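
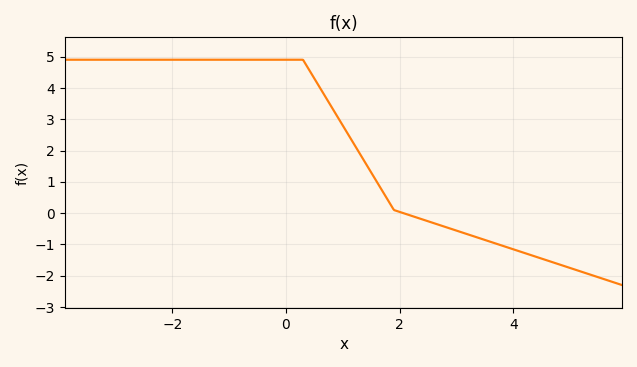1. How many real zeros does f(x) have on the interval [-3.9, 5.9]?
1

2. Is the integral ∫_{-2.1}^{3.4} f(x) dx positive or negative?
positive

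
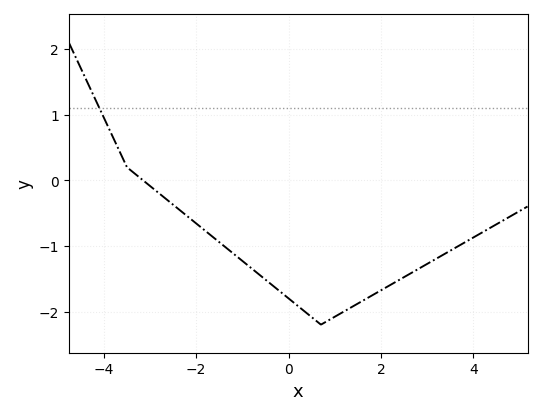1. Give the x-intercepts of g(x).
-3.2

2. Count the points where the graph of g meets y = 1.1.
1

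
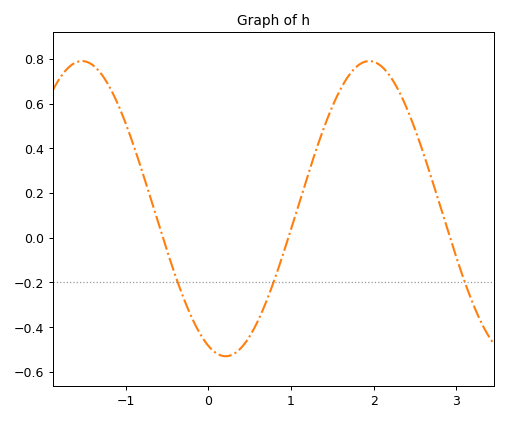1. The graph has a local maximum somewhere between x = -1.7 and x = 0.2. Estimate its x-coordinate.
-1.53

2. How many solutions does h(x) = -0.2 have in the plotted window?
3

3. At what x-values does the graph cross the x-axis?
-0.549, 0.968, 2.92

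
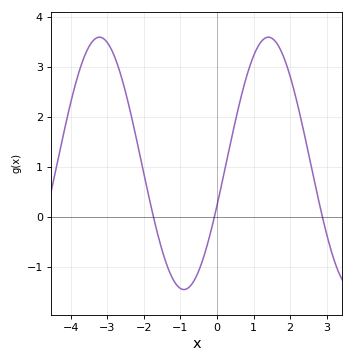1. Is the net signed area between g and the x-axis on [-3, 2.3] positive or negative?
positive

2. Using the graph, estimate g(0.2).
0.897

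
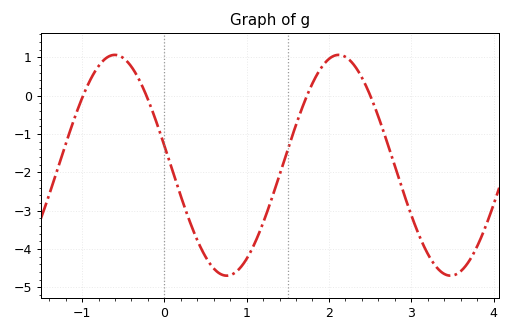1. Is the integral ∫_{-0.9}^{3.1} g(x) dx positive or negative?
negative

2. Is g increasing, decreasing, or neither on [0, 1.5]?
neither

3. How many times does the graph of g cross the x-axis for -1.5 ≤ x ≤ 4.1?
4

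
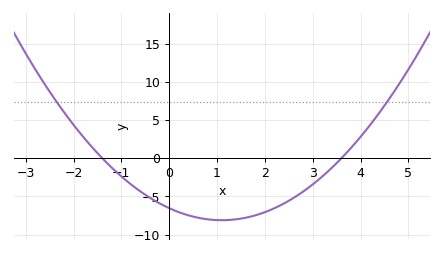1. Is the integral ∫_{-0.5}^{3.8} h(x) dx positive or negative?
negative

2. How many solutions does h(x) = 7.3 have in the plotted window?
2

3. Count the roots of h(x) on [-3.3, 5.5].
2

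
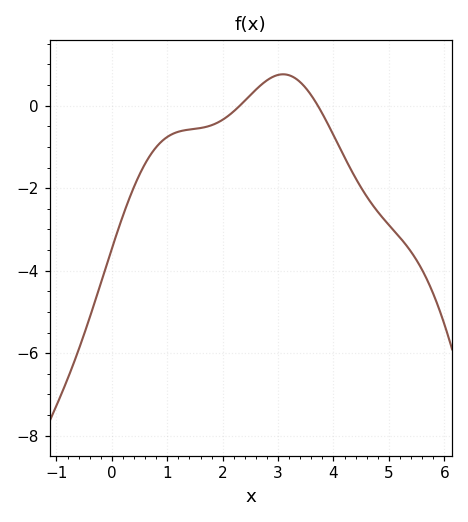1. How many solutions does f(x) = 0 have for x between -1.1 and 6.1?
2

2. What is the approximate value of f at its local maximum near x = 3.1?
0.759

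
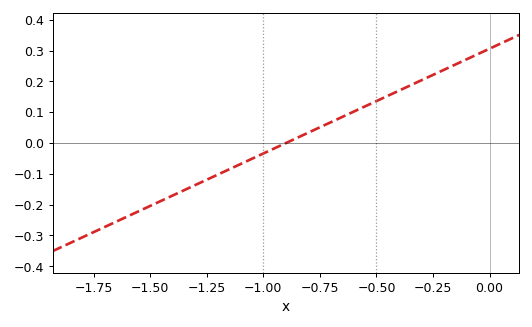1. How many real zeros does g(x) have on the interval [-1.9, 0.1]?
1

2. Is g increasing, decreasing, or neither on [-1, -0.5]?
increasing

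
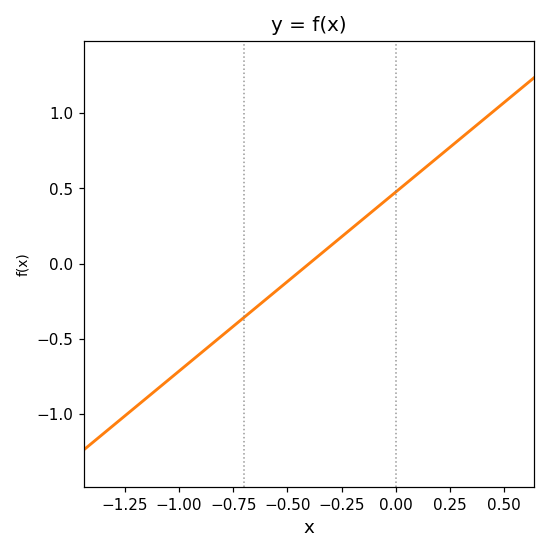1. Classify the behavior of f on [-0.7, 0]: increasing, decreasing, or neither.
increasing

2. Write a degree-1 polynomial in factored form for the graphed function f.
y = 1.19(x + 0.4)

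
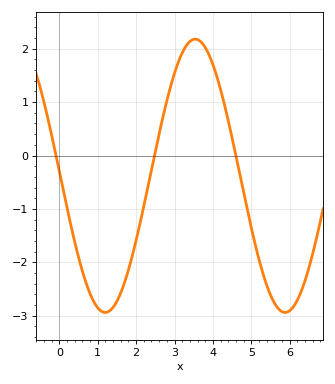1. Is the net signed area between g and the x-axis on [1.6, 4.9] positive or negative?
positive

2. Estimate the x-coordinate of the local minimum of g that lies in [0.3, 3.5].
1.19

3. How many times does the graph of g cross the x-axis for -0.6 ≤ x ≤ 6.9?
3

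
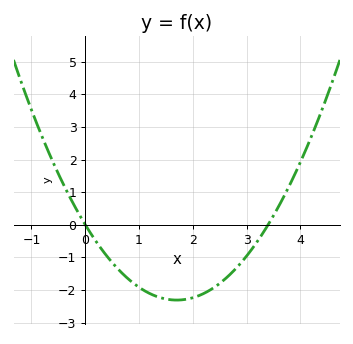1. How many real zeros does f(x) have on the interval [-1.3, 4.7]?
2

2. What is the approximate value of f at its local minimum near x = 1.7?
-2.3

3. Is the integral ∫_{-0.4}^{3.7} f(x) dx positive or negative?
negative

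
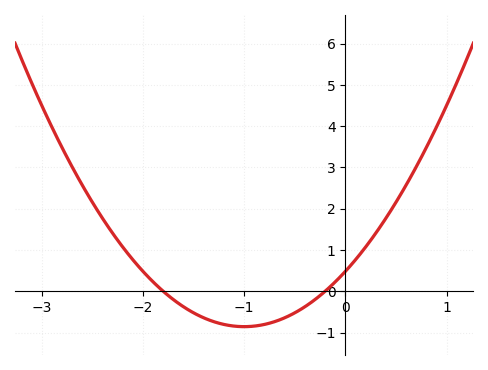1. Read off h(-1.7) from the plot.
-0.201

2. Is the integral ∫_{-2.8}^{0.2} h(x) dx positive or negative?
positive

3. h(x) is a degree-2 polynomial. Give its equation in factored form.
y = 1.34(x + 1.8)(x + 0.2)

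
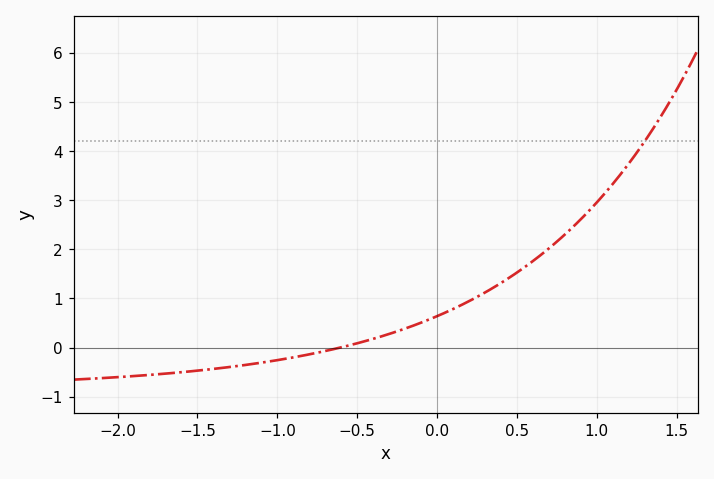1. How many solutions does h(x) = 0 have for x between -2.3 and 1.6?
1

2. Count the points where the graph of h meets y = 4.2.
1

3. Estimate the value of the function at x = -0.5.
0.088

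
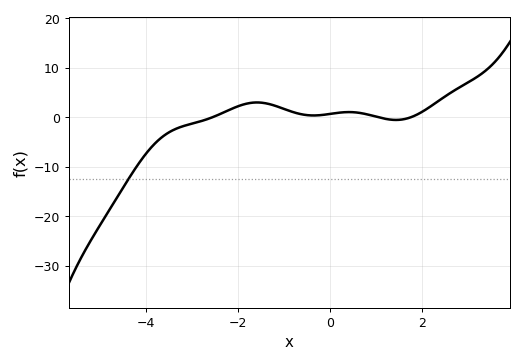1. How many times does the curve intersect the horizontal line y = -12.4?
1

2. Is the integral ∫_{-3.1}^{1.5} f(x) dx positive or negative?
positive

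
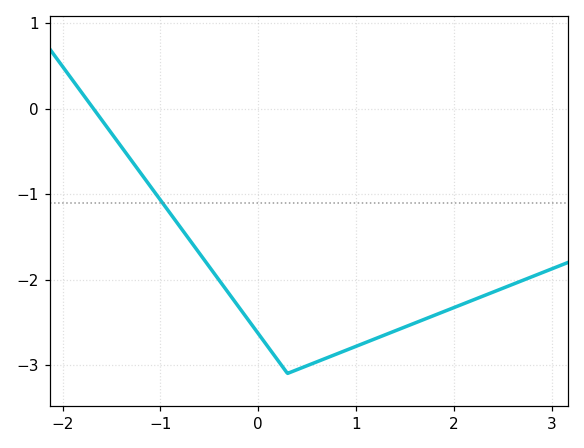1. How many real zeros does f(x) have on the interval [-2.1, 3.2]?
1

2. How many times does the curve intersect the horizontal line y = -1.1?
1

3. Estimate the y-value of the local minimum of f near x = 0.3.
-3.1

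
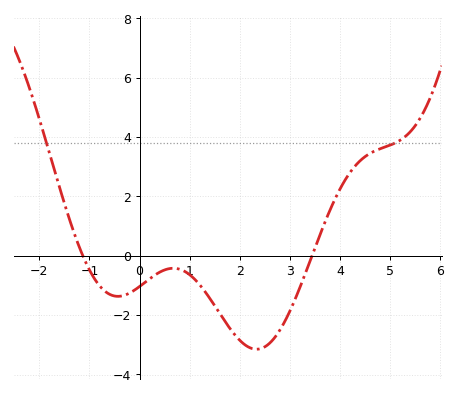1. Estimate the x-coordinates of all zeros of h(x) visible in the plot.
-1.2, 3.4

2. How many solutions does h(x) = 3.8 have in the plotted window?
2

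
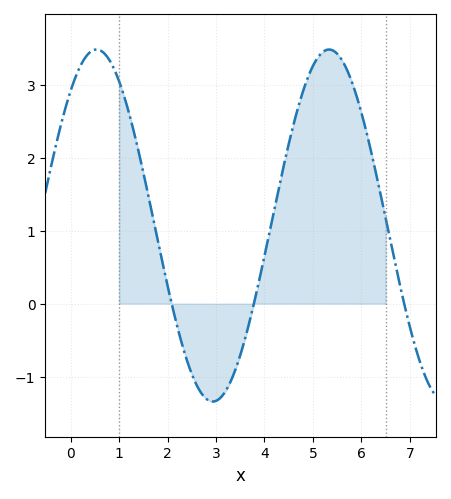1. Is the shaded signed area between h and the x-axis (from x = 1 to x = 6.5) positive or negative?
positive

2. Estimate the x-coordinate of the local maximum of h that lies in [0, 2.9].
0.6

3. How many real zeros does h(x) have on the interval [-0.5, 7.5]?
3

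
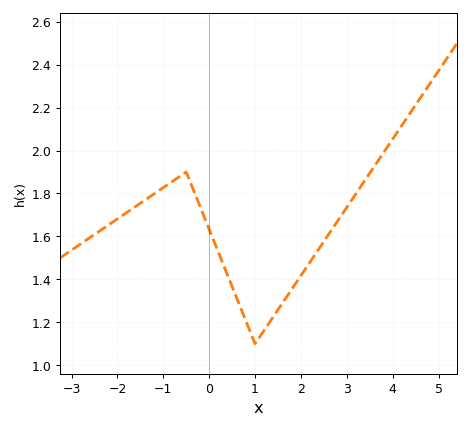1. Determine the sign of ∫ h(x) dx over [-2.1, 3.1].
positive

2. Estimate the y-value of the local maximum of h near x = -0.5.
1.9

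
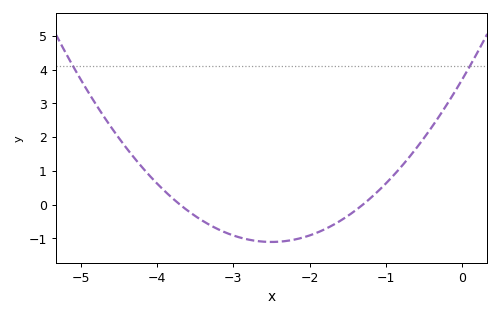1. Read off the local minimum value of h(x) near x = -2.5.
-1.1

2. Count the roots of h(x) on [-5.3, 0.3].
2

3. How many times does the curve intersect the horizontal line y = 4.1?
2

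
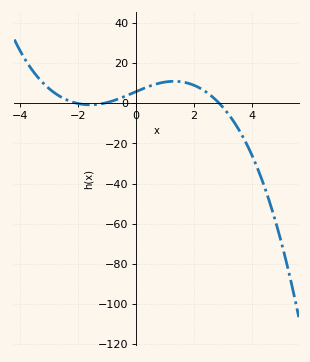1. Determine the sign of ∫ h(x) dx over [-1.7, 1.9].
positive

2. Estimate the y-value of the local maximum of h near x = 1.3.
10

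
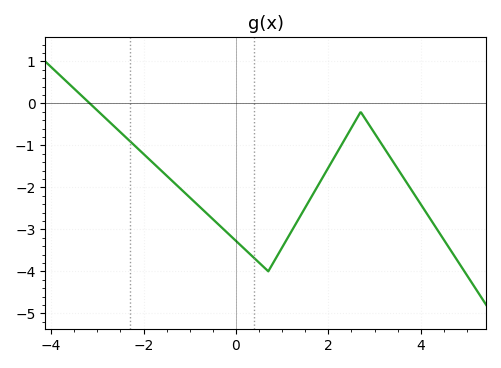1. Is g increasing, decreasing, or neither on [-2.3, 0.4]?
decreasing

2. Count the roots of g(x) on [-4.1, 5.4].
1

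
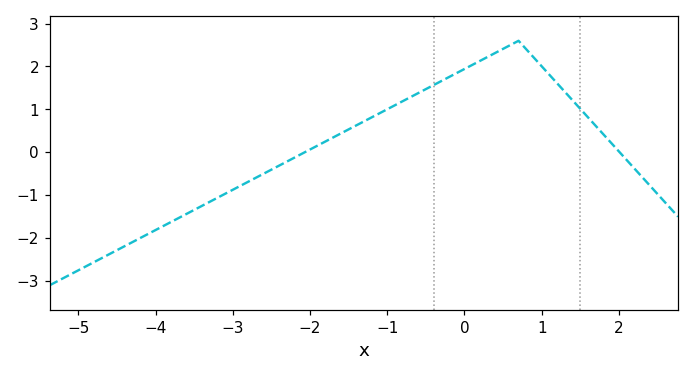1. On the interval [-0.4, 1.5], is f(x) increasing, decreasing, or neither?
neither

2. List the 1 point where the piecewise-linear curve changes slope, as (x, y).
(0.7, 2.6)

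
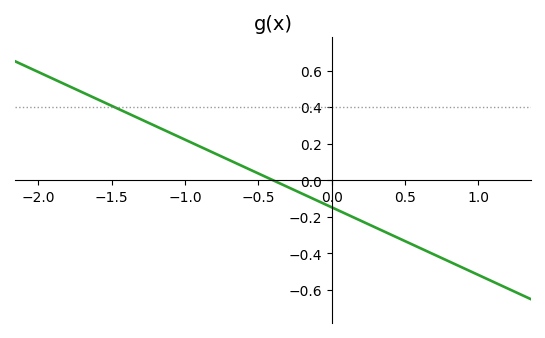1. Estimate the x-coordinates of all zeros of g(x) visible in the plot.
-0.4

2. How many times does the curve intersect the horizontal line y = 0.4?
1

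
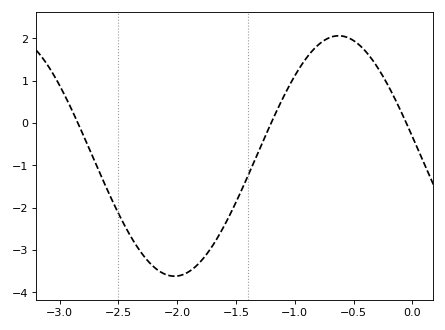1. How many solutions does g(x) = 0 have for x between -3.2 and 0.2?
3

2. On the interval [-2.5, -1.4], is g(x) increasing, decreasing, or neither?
neither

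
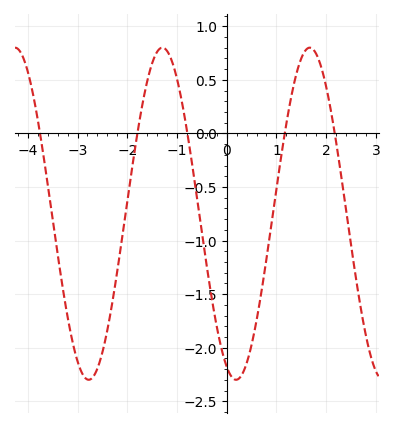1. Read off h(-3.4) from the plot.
-1.13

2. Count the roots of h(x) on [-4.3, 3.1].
5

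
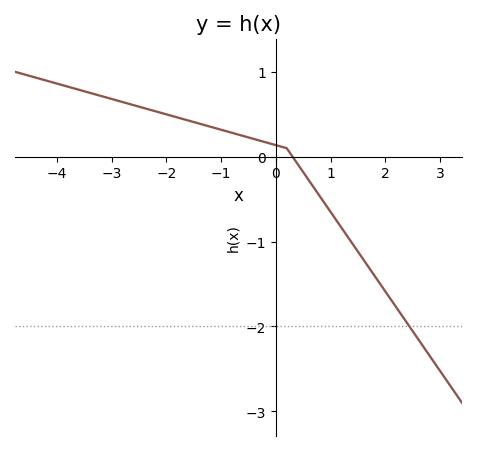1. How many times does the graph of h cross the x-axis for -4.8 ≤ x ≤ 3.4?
1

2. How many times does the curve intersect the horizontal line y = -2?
1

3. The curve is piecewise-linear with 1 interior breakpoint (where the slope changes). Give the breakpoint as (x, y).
(0.2, 0.1)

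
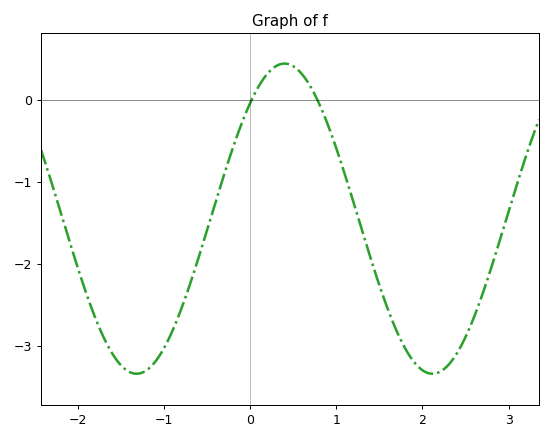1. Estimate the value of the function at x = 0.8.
-0.045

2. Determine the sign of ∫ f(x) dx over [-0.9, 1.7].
negative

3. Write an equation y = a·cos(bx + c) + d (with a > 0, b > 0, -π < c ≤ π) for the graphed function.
y = 1.89cos(1.83x - 0.732) - 1.45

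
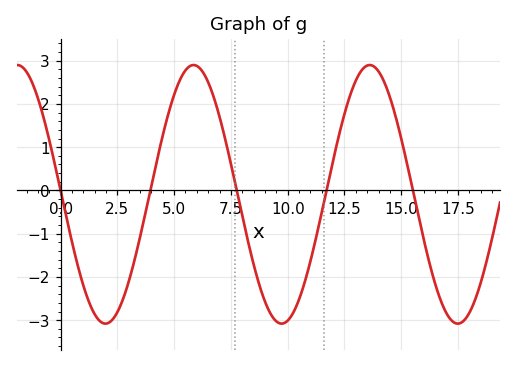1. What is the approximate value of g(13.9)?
2.82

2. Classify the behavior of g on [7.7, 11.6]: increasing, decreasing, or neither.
neither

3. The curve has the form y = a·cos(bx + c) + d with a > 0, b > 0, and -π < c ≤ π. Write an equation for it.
y = 2.99cos(0.81x + 1.54) - 0.09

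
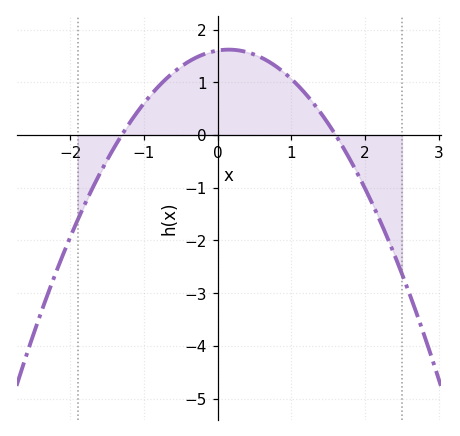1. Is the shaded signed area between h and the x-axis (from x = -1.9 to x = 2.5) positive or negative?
positive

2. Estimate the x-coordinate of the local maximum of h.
0.2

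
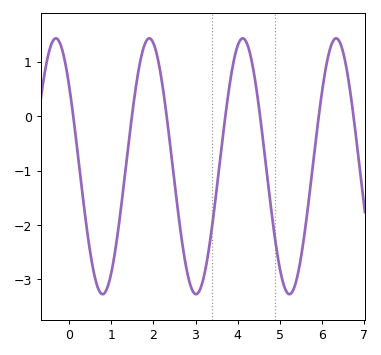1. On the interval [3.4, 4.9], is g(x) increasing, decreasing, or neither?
neither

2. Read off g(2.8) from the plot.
-2.9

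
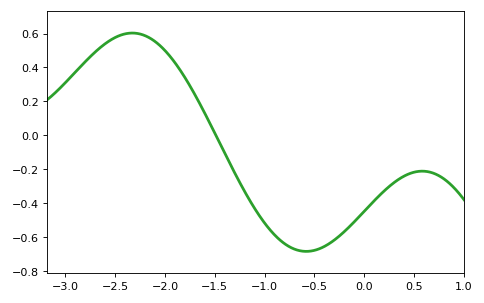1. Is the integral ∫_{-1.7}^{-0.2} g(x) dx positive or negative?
negative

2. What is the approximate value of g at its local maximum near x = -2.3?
0.603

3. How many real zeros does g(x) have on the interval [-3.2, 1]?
1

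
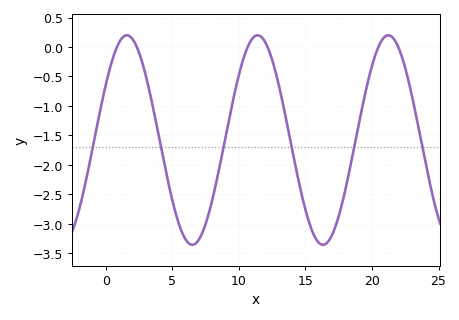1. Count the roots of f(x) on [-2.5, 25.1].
6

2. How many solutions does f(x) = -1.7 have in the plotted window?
6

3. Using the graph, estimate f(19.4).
-0.885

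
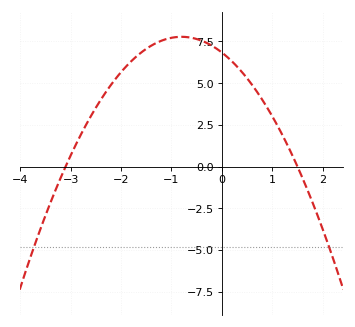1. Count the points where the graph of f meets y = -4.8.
2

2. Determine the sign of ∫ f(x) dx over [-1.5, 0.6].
positive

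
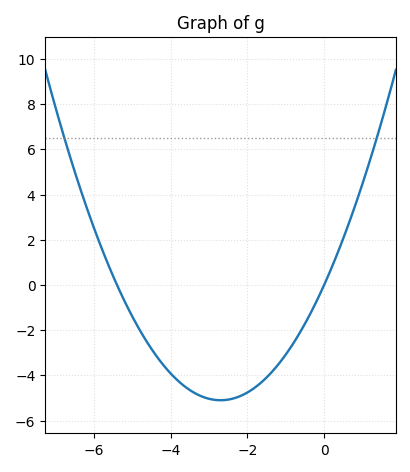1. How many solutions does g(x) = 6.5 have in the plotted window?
2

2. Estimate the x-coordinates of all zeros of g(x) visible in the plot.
-5.4, 0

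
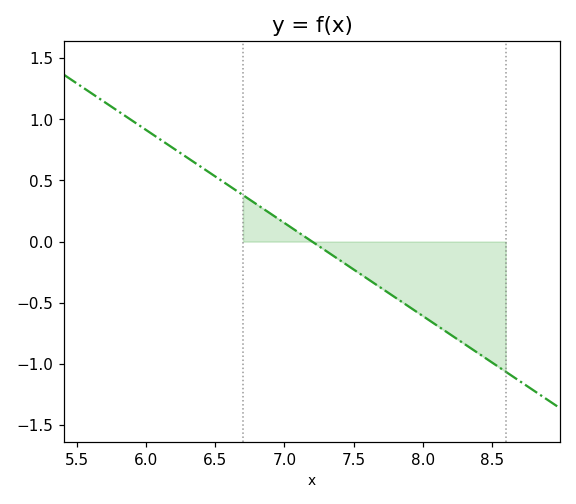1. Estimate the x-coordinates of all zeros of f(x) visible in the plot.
7.2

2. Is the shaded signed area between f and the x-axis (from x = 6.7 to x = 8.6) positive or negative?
negative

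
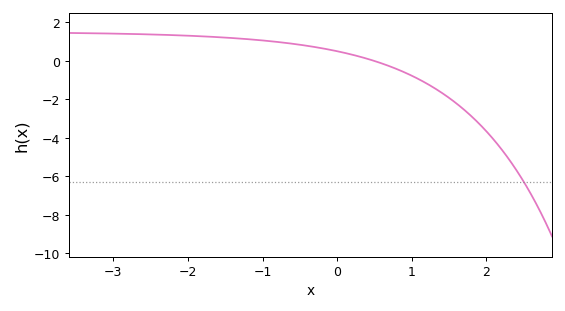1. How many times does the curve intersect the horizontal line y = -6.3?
1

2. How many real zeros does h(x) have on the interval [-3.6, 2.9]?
1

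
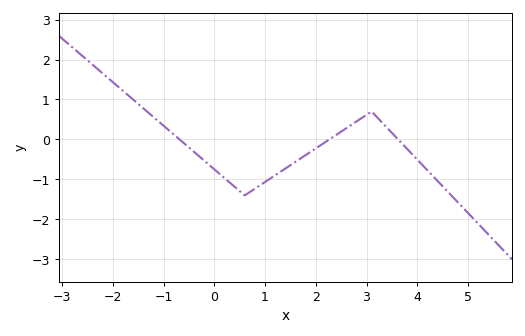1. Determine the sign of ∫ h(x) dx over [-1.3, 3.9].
negative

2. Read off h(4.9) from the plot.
-1.7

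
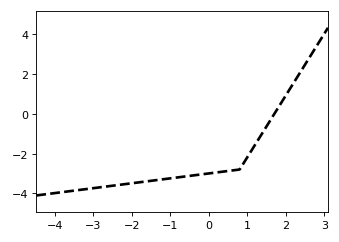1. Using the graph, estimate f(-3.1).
-3.8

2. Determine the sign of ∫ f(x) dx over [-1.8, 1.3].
negative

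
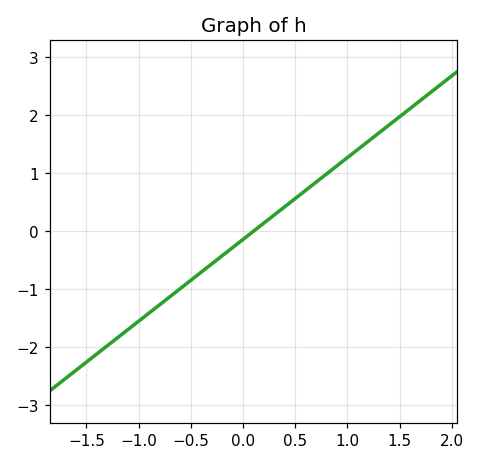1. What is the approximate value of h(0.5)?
0.564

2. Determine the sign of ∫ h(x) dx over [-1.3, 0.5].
negative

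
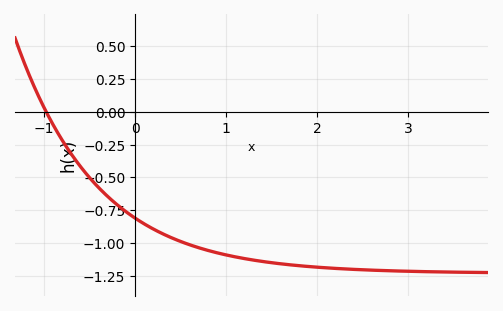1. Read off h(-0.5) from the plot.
-0.5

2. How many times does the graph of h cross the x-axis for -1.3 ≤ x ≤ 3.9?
1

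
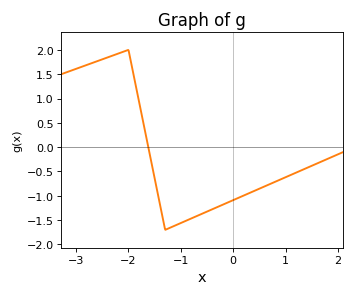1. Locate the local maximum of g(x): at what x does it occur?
-2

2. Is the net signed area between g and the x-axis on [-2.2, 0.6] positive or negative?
negative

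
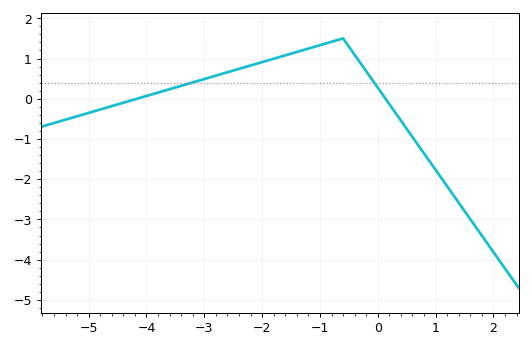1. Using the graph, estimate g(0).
0.274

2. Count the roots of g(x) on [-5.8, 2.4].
2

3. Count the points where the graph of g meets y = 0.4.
2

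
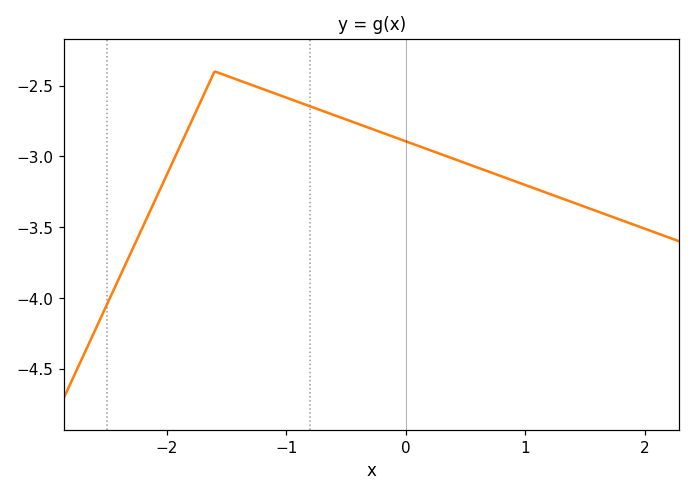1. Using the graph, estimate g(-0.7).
-2.7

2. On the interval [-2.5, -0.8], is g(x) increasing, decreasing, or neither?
neither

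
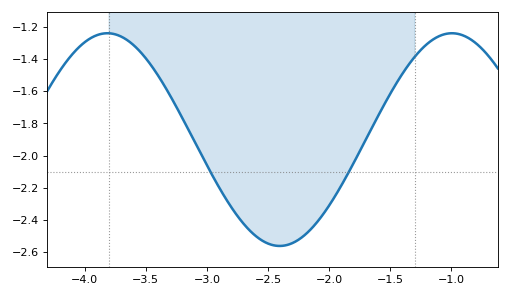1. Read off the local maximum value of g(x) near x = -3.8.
-1.24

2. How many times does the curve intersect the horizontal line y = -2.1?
2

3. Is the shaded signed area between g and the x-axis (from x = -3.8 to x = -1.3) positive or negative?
negative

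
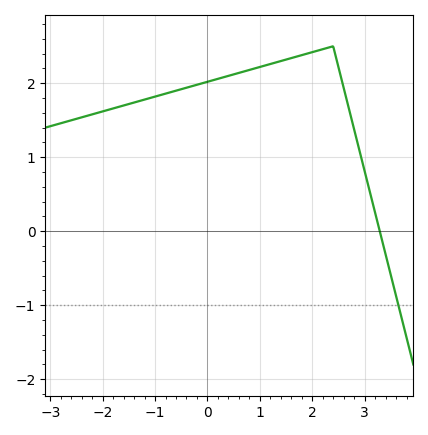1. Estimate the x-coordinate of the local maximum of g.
2.4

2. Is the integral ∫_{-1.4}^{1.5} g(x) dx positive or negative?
positive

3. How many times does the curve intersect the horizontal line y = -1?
1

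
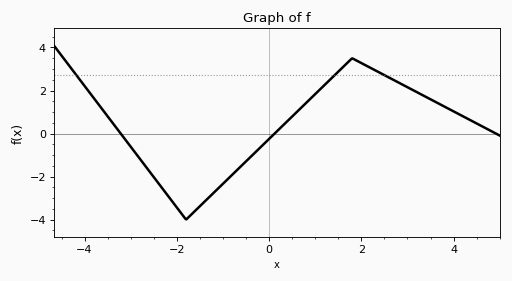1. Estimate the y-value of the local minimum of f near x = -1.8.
-4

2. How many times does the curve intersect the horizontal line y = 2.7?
3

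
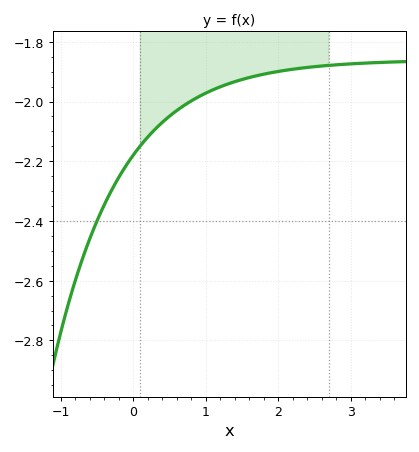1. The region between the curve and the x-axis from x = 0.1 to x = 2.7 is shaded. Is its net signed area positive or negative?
negative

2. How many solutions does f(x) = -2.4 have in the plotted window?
1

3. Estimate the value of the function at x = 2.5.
-1.88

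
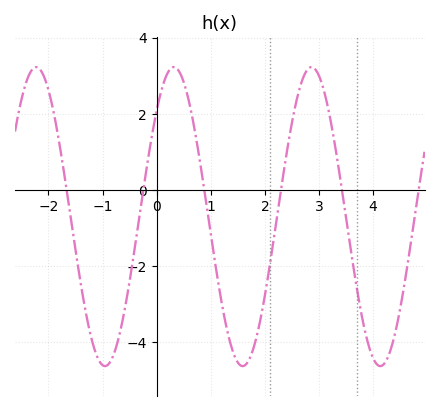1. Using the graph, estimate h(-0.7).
-3.8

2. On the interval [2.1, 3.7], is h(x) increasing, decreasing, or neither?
neither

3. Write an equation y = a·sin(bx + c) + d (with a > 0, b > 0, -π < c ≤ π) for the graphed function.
y = 3.93sin(2.5x + 0.79) - 0.7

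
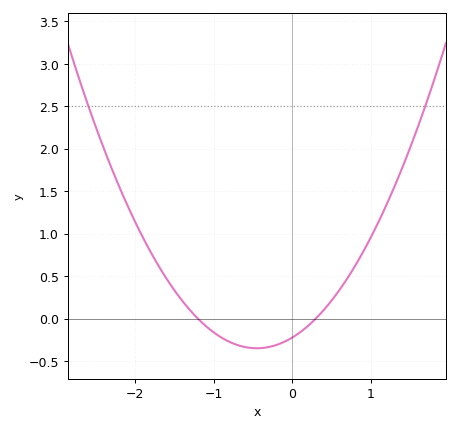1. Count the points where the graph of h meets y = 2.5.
2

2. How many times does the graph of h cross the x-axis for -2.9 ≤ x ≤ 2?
2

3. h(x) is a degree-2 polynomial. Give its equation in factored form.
y = 0.62(x + 1.2)(x - 0.3)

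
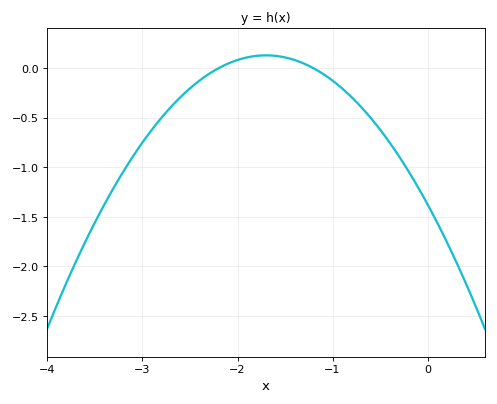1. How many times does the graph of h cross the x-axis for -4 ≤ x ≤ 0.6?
2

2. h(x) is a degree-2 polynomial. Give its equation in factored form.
y = -0.52(x + 2.2)(x + 1.2)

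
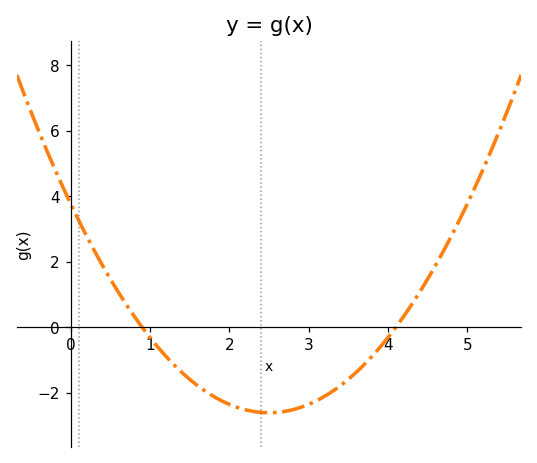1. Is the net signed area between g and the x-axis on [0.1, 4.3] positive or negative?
negative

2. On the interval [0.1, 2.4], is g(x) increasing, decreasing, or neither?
decreasing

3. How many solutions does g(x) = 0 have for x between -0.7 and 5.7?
2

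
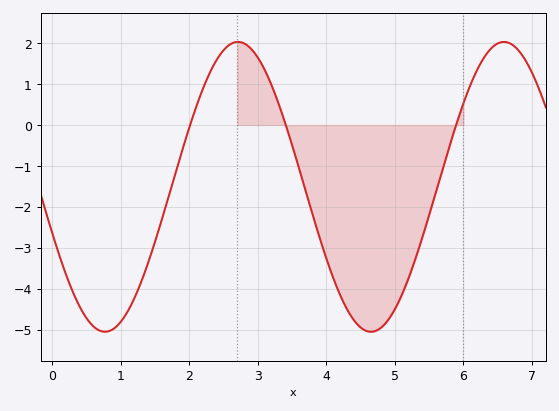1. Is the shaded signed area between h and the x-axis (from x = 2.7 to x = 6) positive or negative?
negative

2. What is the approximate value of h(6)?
0.535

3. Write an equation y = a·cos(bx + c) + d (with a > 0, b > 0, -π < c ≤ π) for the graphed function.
y = 3.54cos(1.62x + 1.89) - 1.51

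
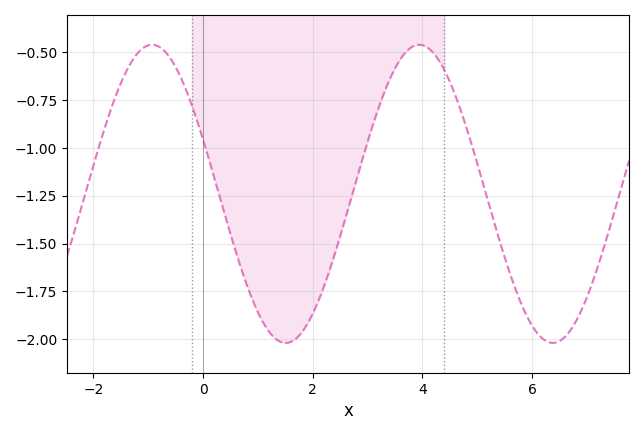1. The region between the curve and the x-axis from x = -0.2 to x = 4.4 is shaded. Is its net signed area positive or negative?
negative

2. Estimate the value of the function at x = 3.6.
-0.534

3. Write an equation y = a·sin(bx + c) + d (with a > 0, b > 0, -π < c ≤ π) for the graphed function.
y = 0.78sin(1.29x + 2.77) - 1.24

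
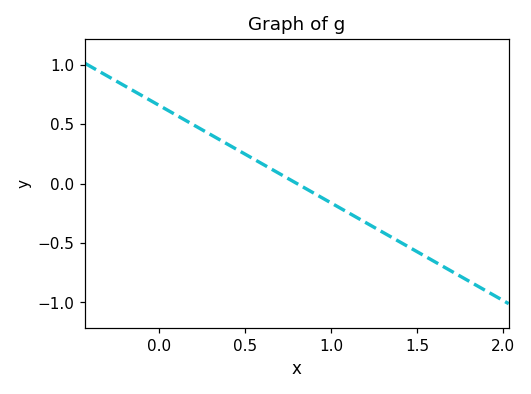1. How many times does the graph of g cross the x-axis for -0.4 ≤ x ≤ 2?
1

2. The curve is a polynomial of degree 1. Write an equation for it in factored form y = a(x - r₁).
y = -0.82(x - 0.8)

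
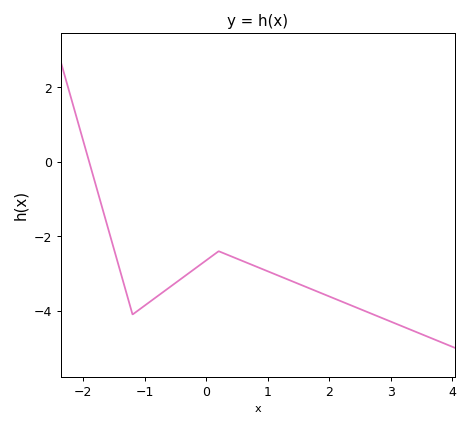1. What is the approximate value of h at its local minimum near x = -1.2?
-4.1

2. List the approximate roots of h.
-1.9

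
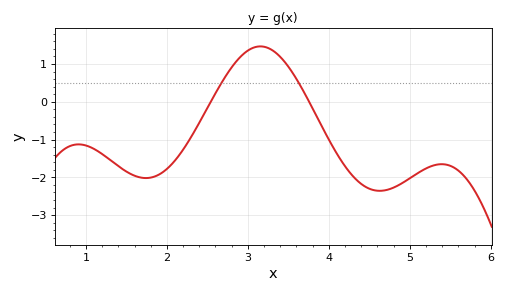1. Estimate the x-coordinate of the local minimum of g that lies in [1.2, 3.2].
1.74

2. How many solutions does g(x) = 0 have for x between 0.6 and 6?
2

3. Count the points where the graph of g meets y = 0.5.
2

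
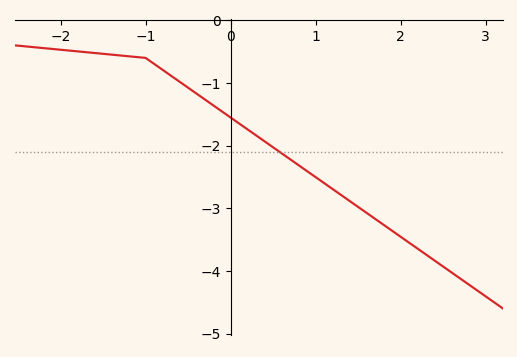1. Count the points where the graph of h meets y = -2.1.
1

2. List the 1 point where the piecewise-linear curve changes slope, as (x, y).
(-1, -0.6)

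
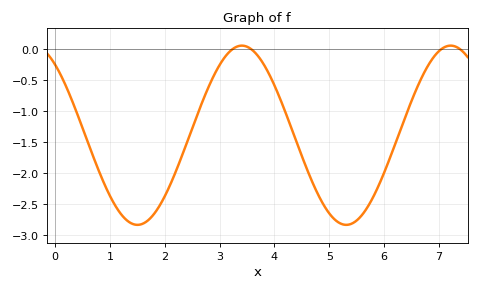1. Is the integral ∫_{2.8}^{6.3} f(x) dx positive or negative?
negative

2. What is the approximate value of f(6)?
-2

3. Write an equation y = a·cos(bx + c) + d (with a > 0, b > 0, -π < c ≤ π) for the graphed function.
y = 1.45cos(1.6x + 0.66) - 1.39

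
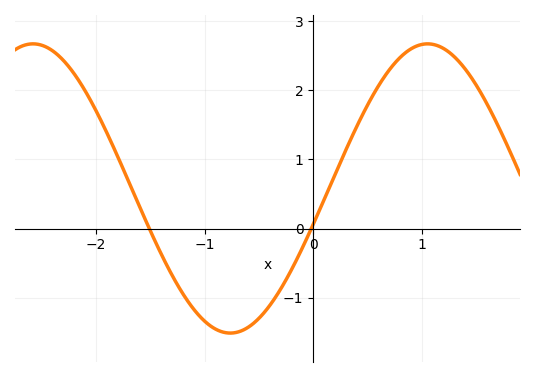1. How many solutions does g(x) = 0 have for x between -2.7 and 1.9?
2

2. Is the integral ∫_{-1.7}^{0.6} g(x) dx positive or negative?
negative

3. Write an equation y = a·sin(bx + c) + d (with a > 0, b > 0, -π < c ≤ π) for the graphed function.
y = 2.09sin(1.7x - 0.25) + 0.58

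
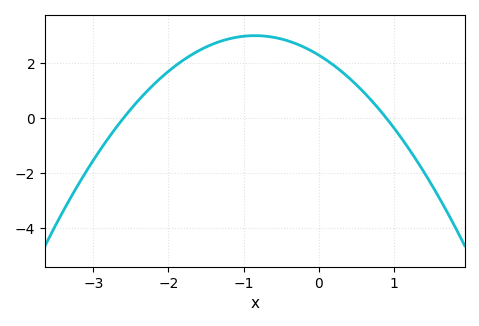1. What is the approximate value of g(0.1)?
2.2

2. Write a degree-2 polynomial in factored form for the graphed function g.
y = -0.98(x + 2.6)(x - 0.9)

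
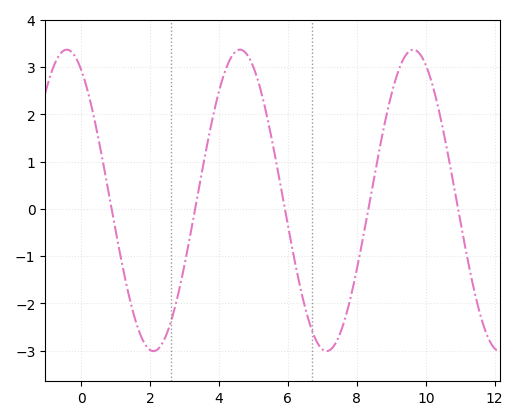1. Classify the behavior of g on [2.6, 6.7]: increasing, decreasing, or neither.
neither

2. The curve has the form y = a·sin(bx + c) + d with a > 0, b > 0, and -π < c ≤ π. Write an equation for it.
y = 3.19sin(1.2x + 2.1) + 0.18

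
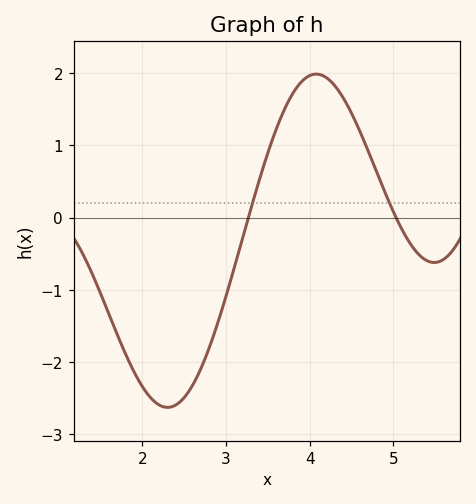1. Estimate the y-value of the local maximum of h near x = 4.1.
1.99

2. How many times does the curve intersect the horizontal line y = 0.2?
2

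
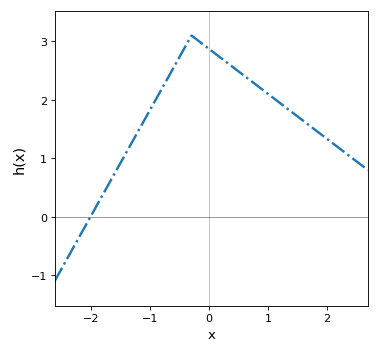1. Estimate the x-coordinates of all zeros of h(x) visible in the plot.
-2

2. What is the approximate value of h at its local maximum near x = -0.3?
3.1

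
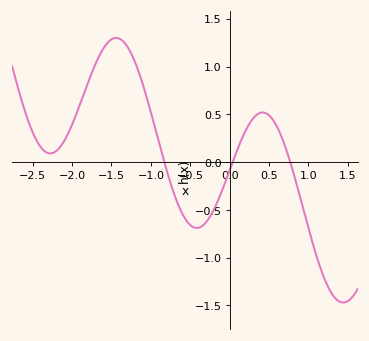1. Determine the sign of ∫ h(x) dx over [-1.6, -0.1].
positive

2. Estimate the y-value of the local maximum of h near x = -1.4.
1.3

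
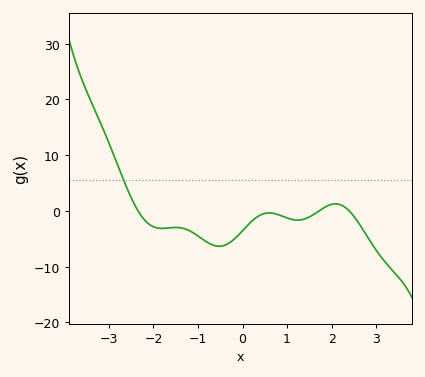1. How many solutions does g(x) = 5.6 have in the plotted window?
1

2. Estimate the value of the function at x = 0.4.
-0.729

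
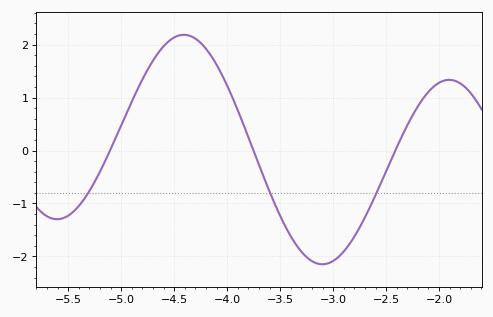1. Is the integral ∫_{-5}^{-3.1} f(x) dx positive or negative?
positive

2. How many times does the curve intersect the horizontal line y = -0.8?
3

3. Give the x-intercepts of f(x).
-5.1, -3.8, -2.4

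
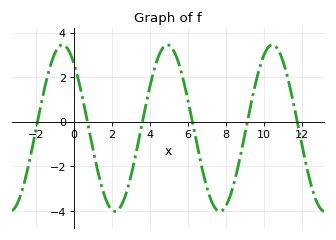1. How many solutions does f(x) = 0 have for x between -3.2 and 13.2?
6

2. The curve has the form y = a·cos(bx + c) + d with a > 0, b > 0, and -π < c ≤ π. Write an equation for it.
y = 3.73cos(1.14x + 0.672) - 0.28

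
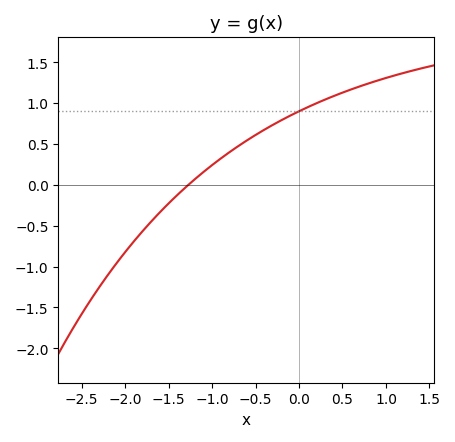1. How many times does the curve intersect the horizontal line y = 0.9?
1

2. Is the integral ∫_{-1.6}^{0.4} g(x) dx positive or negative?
positive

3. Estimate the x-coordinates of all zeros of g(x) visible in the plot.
-1.3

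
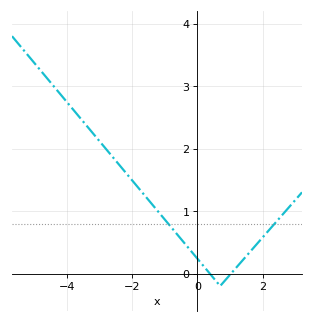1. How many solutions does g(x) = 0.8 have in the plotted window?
2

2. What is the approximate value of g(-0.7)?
0.679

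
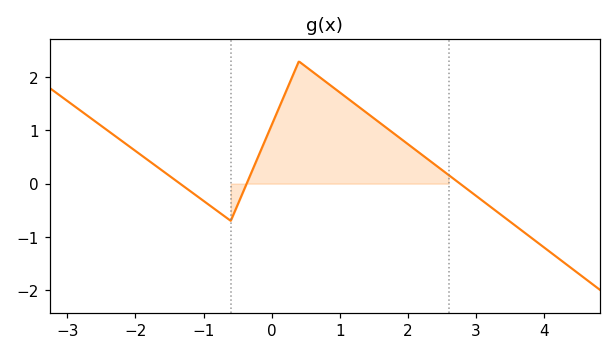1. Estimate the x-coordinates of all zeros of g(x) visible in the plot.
-1.4, -0.4, 2.8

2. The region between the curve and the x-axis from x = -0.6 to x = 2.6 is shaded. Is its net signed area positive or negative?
positive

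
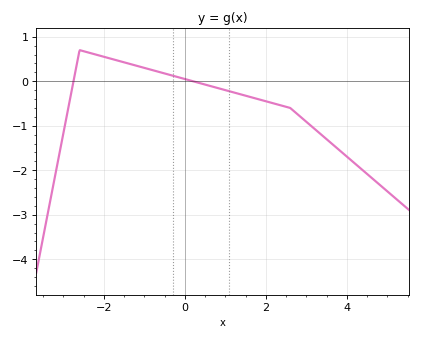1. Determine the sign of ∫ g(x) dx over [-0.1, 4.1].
negative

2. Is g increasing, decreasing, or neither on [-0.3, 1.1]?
decreasing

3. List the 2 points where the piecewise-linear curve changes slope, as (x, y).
(-2.6, 0.7); (2.6, -0.6)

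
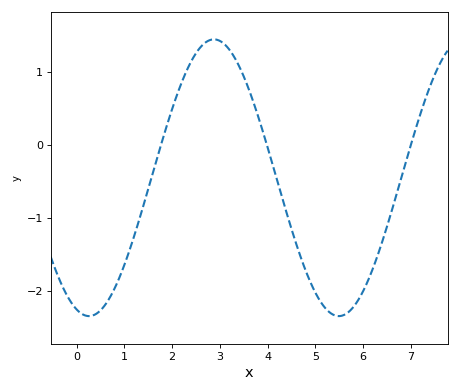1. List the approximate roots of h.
1.8, 4, 7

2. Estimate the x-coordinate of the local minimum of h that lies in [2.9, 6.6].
5.4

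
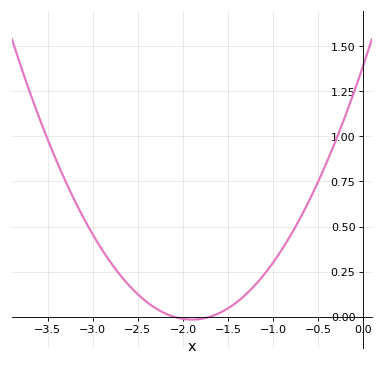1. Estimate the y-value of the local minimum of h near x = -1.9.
-0.016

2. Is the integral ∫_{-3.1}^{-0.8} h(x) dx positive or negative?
positive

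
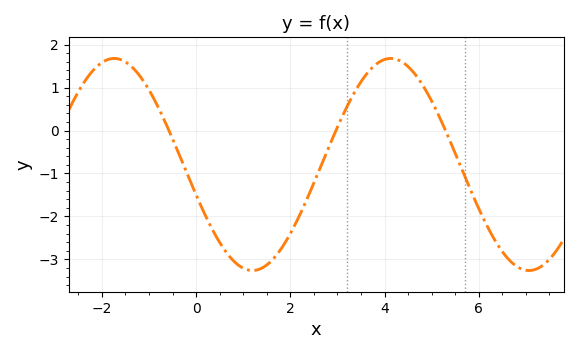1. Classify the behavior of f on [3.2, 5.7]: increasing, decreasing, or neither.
neither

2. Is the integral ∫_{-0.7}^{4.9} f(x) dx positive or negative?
negative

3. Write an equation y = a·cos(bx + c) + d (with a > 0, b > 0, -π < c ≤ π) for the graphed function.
y = 2.47cos(1.1x + 1.9) - 0.79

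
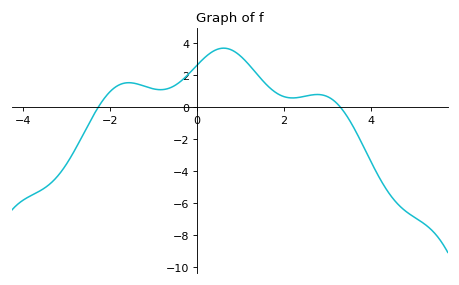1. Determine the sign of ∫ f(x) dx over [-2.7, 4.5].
positive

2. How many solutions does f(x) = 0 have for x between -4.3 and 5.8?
2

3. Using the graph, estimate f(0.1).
2.89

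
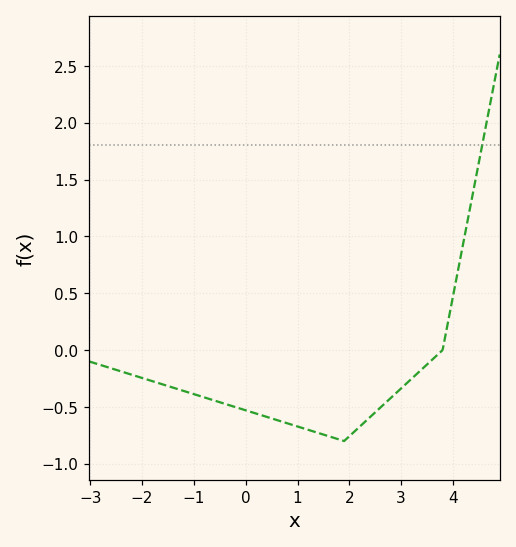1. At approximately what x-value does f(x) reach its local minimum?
1.9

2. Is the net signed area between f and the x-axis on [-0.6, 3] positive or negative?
negative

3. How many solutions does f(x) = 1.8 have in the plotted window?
1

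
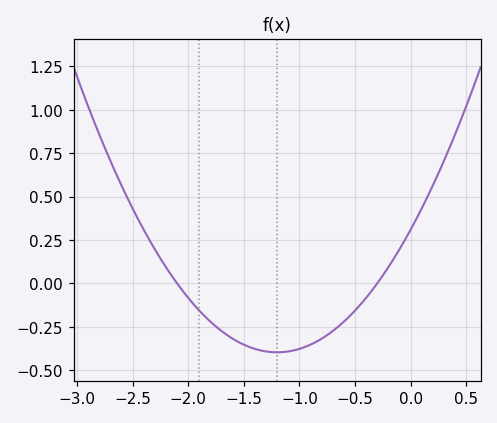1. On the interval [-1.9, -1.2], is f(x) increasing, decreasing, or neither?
decreasing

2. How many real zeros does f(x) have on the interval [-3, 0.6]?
2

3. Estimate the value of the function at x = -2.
-0.08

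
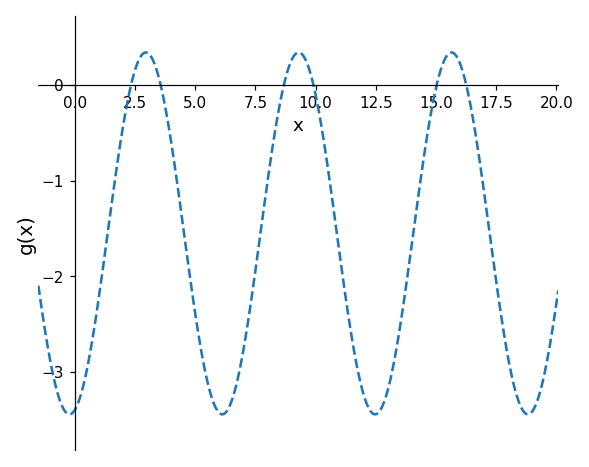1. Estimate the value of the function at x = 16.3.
-0.045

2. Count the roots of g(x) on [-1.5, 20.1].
6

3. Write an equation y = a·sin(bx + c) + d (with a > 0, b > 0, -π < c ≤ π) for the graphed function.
y = 1.89sin(0.99x - 1.35) - 1.55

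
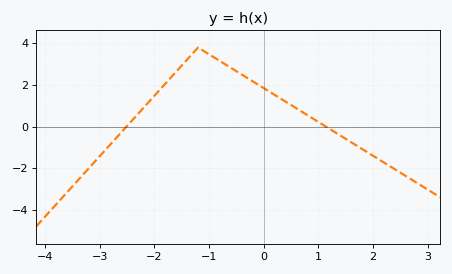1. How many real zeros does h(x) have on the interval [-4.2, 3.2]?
2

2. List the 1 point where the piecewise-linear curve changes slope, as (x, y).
(-1.2, 3.8)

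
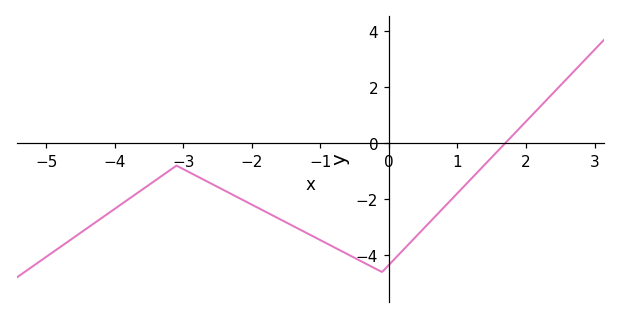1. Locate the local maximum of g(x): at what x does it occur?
-3.1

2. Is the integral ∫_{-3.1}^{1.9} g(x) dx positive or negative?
negative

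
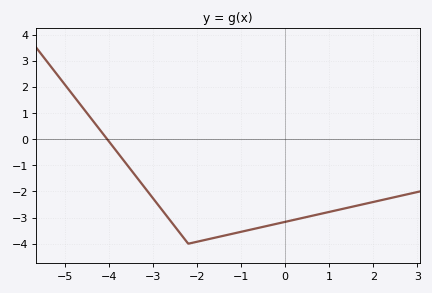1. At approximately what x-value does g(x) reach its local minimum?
-2.2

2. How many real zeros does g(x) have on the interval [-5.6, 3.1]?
1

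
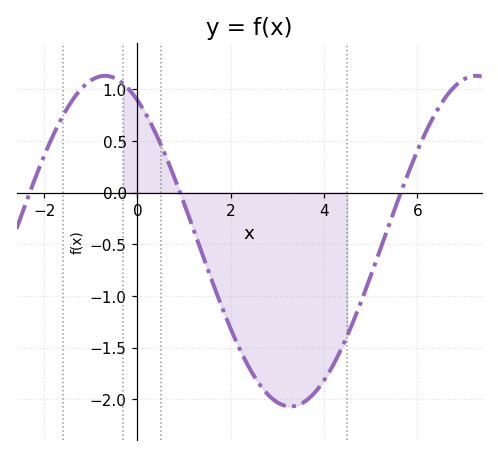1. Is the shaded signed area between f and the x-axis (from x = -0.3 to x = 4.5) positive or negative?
negative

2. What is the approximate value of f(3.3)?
-2.07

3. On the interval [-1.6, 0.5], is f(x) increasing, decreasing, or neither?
neither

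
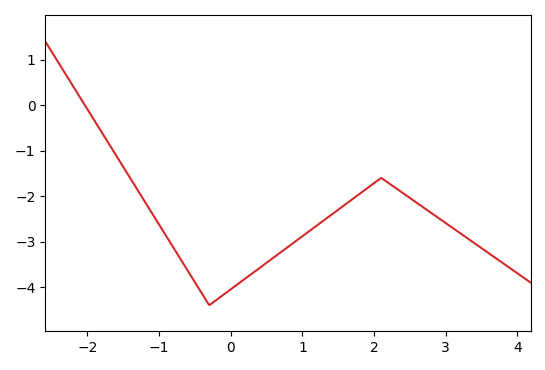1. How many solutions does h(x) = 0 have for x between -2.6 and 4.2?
1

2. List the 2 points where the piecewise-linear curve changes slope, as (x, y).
(-0.3, -4.4); (2.1, -1.6)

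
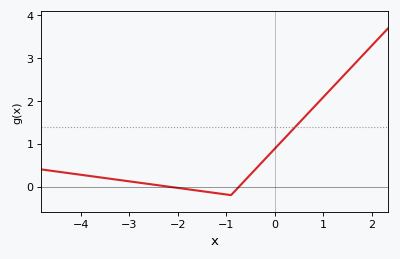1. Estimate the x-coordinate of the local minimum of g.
-0.903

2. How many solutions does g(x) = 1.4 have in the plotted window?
1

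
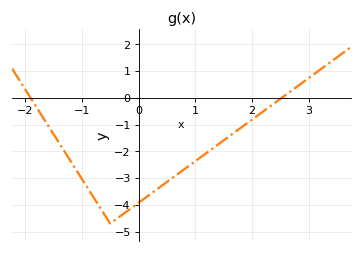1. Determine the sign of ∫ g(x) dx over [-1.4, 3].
negative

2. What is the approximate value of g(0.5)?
-3.15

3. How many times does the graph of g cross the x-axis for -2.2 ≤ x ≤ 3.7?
2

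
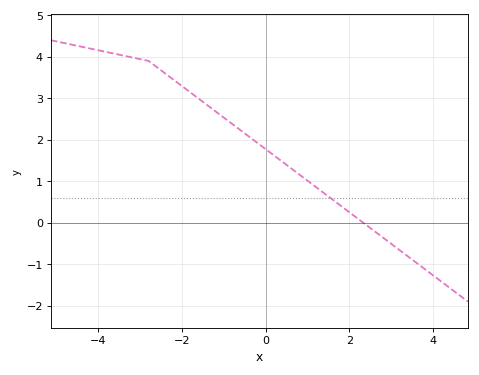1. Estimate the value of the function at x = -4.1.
4.2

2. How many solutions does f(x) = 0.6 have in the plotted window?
1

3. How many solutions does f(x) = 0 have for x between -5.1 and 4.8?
1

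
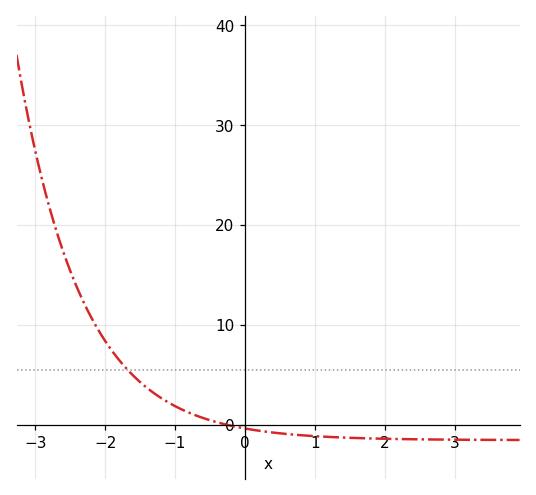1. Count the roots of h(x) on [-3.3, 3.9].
1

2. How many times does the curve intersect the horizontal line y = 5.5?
1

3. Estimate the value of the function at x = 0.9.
-1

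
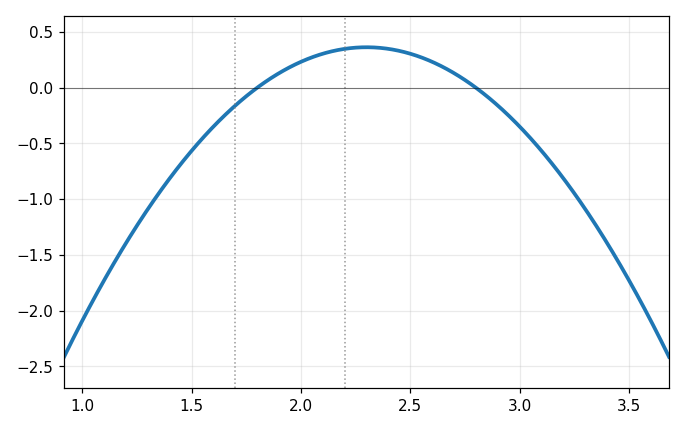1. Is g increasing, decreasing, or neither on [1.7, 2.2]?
increasing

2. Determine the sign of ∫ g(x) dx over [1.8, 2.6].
positive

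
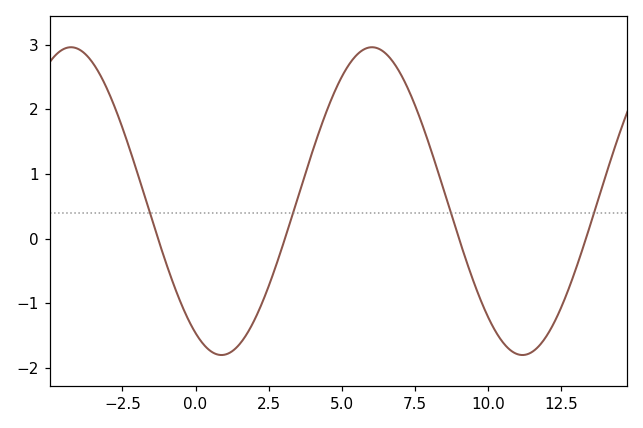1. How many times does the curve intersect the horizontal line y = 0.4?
4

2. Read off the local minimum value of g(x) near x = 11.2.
-1.8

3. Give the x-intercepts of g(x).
-1.28, 3.06, 9.02, 13.4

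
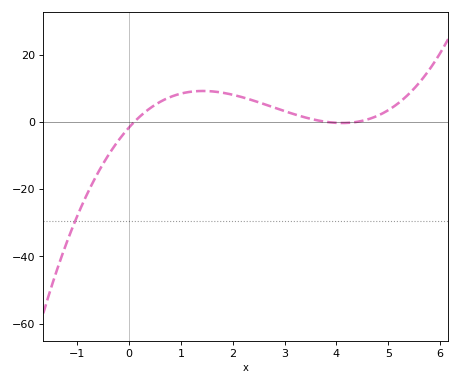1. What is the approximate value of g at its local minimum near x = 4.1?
0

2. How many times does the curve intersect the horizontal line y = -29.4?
1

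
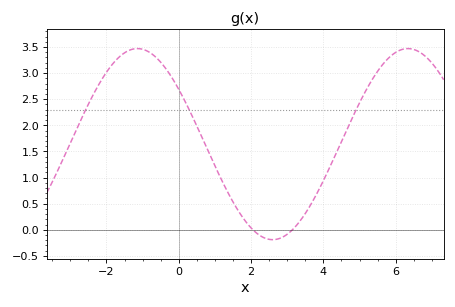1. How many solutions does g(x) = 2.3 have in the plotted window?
3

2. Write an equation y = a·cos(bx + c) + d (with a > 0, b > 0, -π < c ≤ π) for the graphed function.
y = 1.83cos(0.84x + 0.96) + 1.64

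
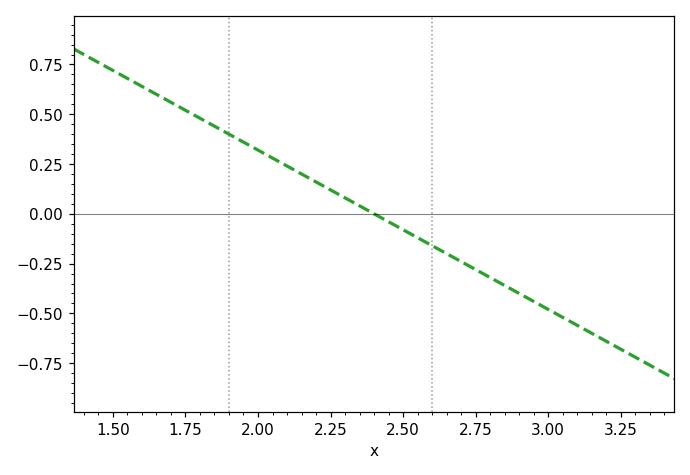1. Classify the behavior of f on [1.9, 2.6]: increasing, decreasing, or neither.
decreasing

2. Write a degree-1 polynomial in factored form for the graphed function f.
y = -0.8(x - 2.4)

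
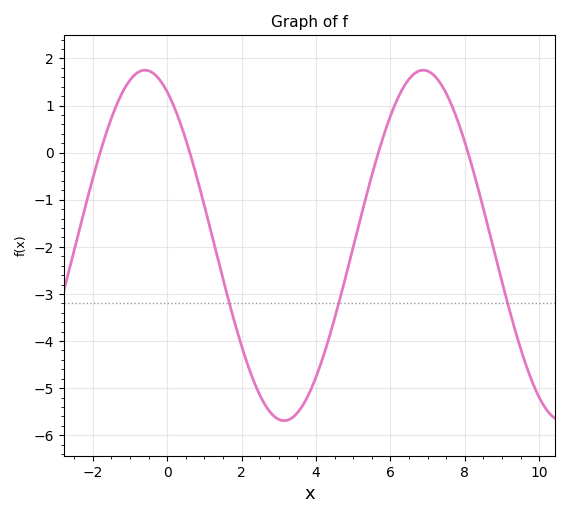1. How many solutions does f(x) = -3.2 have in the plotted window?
3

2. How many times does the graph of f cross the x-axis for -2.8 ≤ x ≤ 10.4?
4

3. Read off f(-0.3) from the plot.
1.64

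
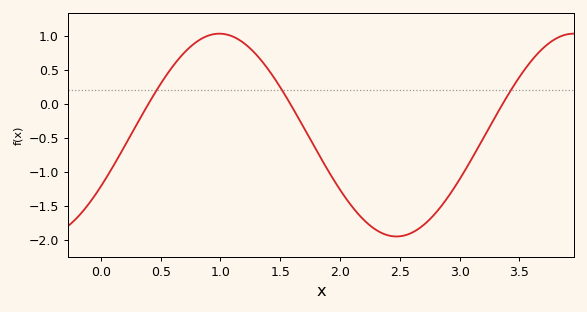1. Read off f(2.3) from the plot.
-1.85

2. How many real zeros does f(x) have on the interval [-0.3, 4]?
3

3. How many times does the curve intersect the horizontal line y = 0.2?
3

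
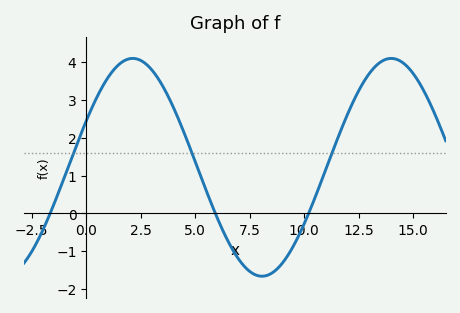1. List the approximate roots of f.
-1.5, 6, 10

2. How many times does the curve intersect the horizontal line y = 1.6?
3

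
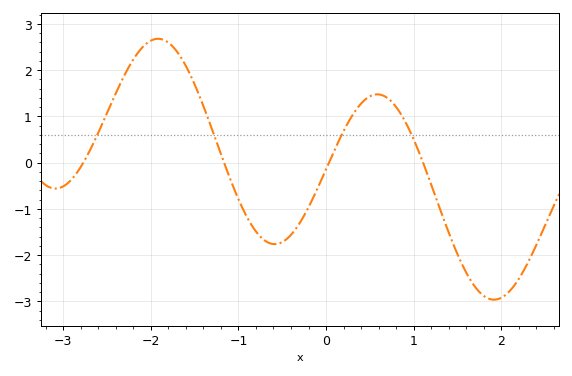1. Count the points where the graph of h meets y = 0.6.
4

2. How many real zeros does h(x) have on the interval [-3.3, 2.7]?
4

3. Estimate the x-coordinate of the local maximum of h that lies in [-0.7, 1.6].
0.585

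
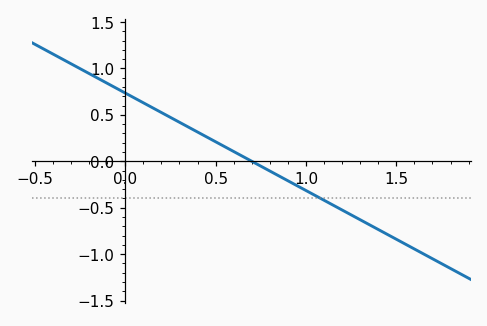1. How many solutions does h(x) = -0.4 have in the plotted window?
1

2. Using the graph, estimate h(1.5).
-0.85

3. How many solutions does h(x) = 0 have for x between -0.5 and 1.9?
1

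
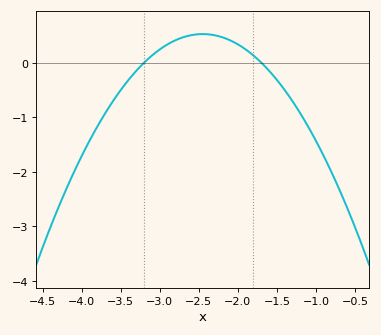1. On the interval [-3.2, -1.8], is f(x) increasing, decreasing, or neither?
neither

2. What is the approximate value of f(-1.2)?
-0.9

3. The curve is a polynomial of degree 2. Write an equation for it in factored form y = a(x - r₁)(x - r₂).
y = -0.93(x + 3.2)(x + 1.7)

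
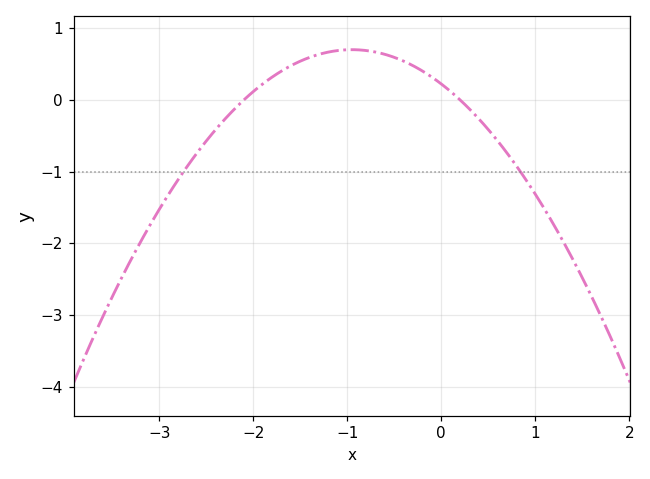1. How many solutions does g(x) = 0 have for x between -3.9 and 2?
2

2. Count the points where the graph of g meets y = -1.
2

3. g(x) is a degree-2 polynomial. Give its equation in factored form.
y = -0.53(x + 2.1)(x - 0.2)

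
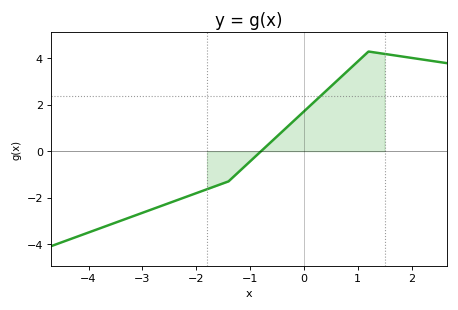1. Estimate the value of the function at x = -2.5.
-2.23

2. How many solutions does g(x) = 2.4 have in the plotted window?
1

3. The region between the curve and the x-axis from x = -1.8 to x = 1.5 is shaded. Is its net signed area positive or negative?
positive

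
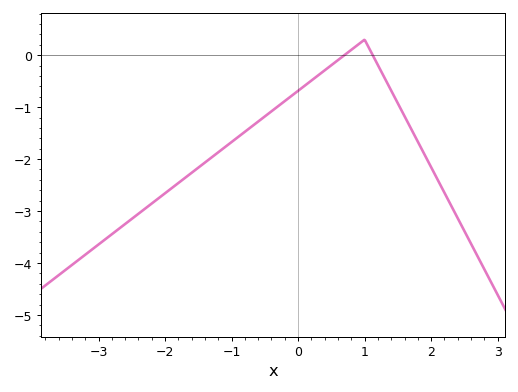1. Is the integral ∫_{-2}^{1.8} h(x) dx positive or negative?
negative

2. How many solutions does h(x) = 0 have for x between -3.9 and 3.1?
2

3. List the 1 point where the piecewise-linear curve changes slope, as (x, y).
(1, 0.3)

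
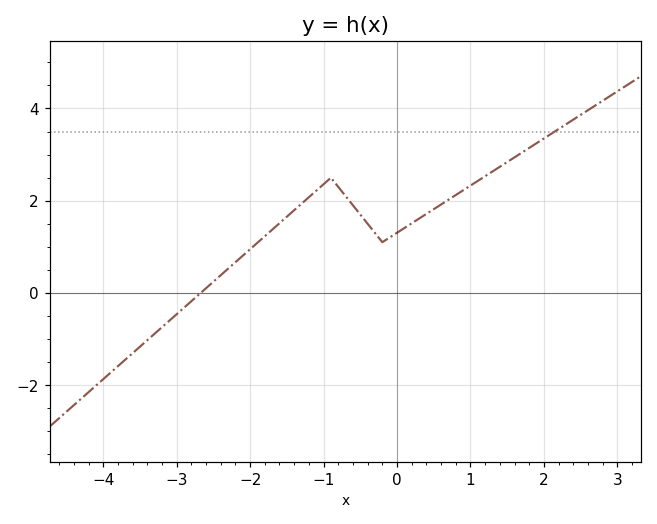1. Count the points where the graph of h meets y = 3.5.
1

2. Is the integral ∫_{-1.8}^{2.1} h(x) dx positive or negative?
positive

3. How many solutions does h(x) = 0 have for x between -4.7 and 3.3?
1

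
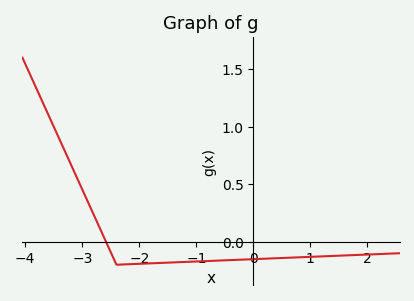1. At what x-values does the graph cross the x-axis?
-2.6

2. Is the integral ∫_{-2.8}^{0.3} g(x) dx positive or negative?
negative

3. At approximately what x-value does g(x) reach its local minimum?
-2.4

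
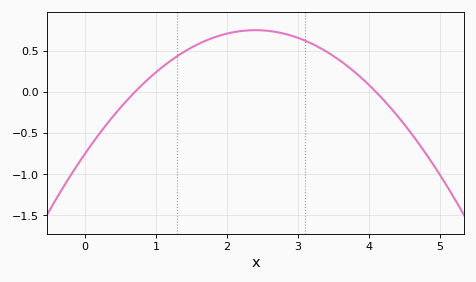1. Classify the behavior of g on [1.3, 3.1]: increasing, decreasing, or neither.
neither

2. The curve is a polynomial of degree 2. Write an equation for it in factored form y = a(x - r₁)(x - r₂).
y = -0.26(x - 0.7)(x - 4.1)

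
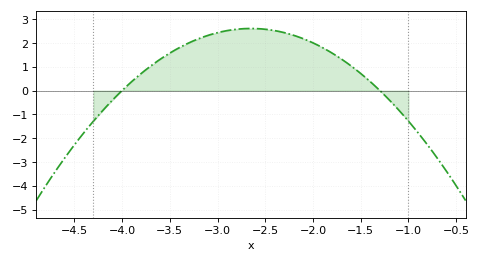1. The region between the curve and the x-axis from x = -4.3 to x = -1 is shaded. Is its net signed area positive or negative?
positive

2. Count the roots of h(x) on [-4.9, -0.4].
2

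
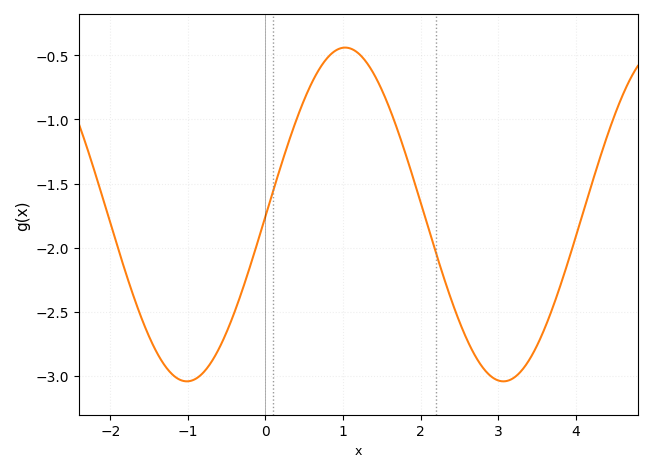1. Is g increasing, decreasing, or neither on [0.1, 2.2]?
neither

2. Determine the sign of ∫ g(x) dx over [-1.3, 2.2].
negative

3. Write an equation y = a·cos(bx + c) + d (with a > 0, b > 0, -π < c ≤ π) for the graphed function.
y = 1.3cos(1.5x - 1.6) - 1.74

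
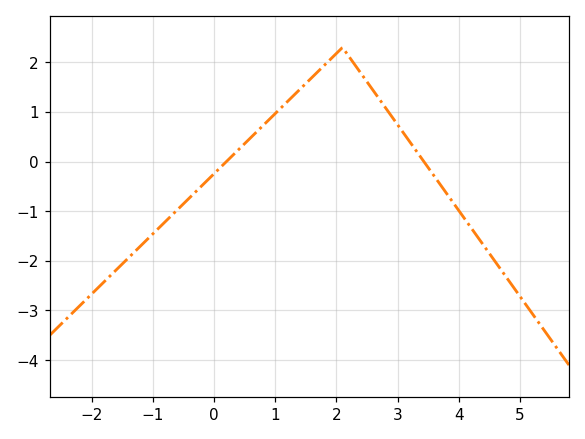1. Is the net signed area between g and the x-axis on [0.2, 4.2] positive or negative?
positive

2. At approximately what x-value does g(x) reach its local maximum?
2.2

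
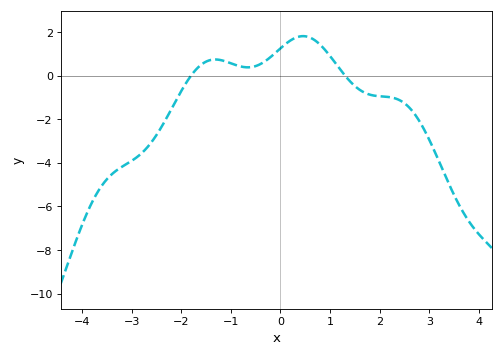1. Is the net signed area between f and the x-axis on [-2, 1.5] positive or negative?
positive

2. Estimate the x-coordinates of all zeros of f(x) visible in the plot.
-1.8, 1.4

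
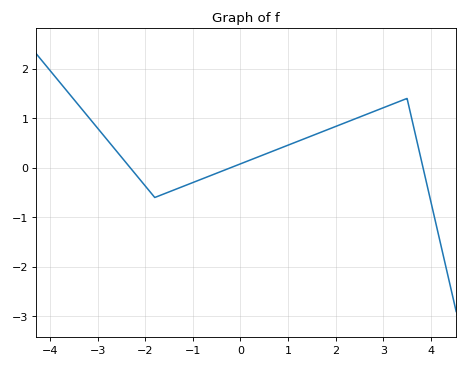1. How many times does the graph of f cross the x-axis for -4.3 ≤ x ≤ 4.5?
3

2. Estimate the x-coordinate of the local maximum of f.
3.5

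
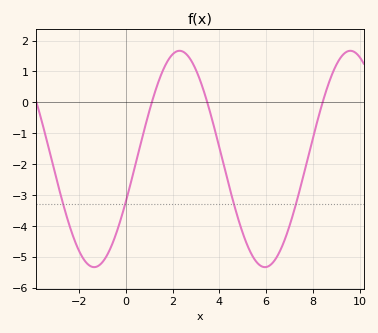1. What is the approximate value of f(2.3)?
1.7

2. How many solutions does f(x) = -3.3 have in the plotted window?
4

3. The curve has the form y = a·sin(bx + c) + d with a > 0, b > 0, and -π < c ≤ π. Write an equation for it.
y = 3.5sin(0.86x - 0.4) - 1.83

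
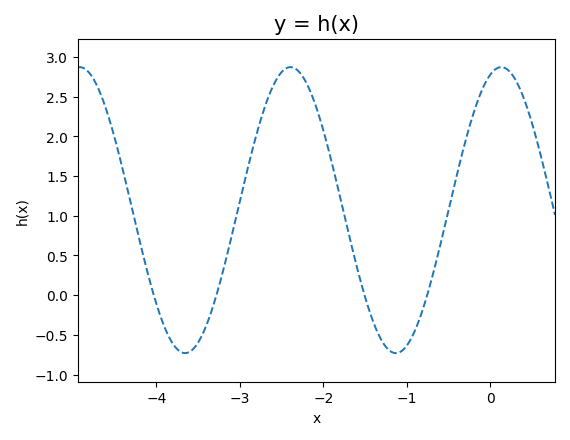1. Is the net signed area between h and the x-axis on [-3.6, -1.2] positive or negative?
positive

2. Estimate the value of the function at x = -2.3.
2.82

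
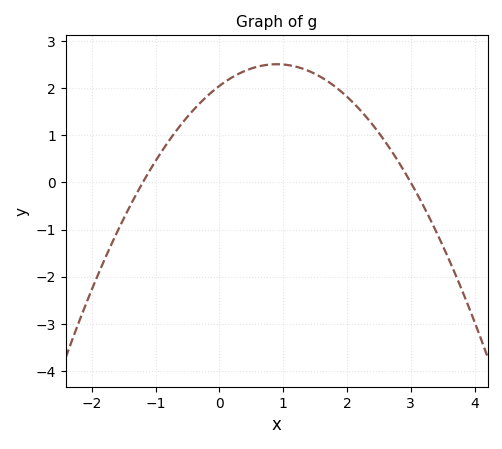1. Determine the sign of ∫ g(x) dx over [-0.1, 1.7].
positive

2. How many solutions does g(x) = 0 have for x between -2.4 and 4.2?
2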